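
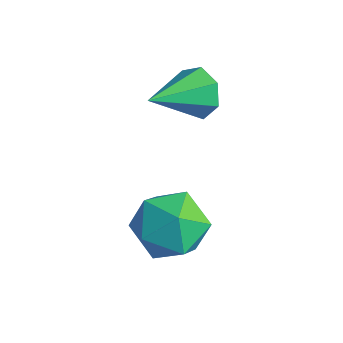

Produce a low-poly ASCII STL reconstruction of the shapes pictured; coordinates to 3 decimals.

solid 
facet normal -0.018 0.917 -0.398
outer loop
vertex -2.156 2.06 -0.535
vertex -2.666 1.771 -1.178
vertex -2.899 2.101 -0.407
endloop
endfacet
facet normal 0.171 0.015 0.985
outer loop
vertex -2.156 2.06 -0.535
vertex -2.899 2.101 -0.407
vertex -2.634 0.029 -0.422
endloop
endfacet
facet normal -0.016 0.917 -0.397
outer loop
vertex -2.899 2.101 -0.407
vertex -2.666 1.771 -1.178
vertex -3.466 1.895 -0.86
endloop
endfacet
facet normal -0.603 -0.083 0.793
outer loop
vertex -2.899 2.101 -0.407
vertex -3.466 1.895 -0.86
vertex -2.634 0.029 -0.422
endloop
endfacet
facet normal -0.016 0.917 -0.398
outer loop
vertex -3.466 1.895 -0.86
vertex -2.666 1.771 -1.178
vertex -3.431 1.595 -1.552
endloop
endfacet
facet normal -0.917 -0.381 0.119
outer loop
vertex -3.466 1.895 -0.86
vertex -3.431 1.595 -1.552
vertex -2.634 0.029 -0.422
endloop
endfacet
facet normal -0.017 0.918 -0.397
outer loop
vertex -3.431 1.595 -1.552
vertex -2.666 1.771 -1.178
vertex -2.82 1.429 -1.962
endloop
endfacet
facet normal -0.535 -0.656 -0.532
outer loop
vertex -3.431 1.595 -1.552
vertex -2.82 1.429 -1.962
vertex -2.634 0.029 -0.422
endloop
endfacet
facet normal -0.017 0.918 -0.397
outer loop
vertex -2.82 1.429 -1.962
vertex -2.666 1.771 -1.178
vertex -2.092 1.52 -1.782
endloop
endfacet
facet normal 0.253 -0.701 -0.667
outer loop
vertex -2.82 1.429 -1.962
vertex -2.092 1.52 -1.782
vertex -2.634 0.029 -0.422
endloop
endfacet
facet normal -0.017 0.917 -0.397
outer loop
vertex -2.092 1.52 -1.782
vertex -2.666 1.771 -1.178
vertex -1.797 1.801 -1.146
endloop
endfacet
facet normal 0.857 -0.481 -0.185
outer loop
vertex -2.092 1.52 -1.782
vertex -1.797 1.801 -1.146
vertex -2.634 0.029 -0.422
endloop
endfacet
facet normal -0.017 0.917 -0.399
outer loop
vertex -1.797 1.801 -1.146
vertex -2.666 1.771 -1.178
vertex -2.156 2.06 -0.535
endloop
endfacet
facet normal 0.819 -0.162 0.550
outer loop
vertex -1.797 1.801 -1.146
vertex -2.156 2.06 -0.535
vertex -2.634 0.029 -0.422
endloop
endfacet
facet normal -0.077 0.060 0.995
outer loop
vertex -0.248 -0.568 -2.154
vertex -0.648 -1.675 -2.118
vertex 0.508 -1.464 -2.041
endloop
endfacet
facet normal 0.451 0.476 0.755
outer loop
vertex -0.248 -0.568 -2.154
vertex 0.508 -1.464 -2.041
vertex 0.763 -0.566 -2.759
endloop
endfacet
facet normal 0.172 0.941 0.291
outer loop
vertex -0.248 -0.568 -2.154
vertex 0.763 -0.566 -2.759
vertex -0.235 -0.222 -3.28
endloop
endfacet
facet normal -0.529 0.813 0.244
outer loop
vertex -0.248 -0.568 -2.154
vertex -0.235 -0.222 -3.28
vertex -1.107 -0.908 -2.884
endloop
endfacet
facet normal -0.683 0.269 0.679
outer loop
vertex -0.248 -0.568 -2.154
vertex -1.107 -0.908 -2.884
vertex -0.648 -1.675 -2.118
endloop
endfacet
facet normal 0.913 0.062 0.402
outer loop
vertex 0.763 -0.566 -2.759
vertex 0.508 -1.464 -2.041
vertex 0.987 -1.672 -3.096
endloop
endfacet
facet normal 0.058 -0.609 0.791
outer loop
vertex 0.508 -1.464 -2.041
vertex -0.648 -1.675 -2.118
vertex 0.115 -2.358 -2.7
endloop
endfacet
facet normal -0.921 -0.272 0.280
outer loop
vertex -0.648 -1.675 -2.118
vertex -1.107 -0.908 -2.884
vertex -0.883 -2.014 -3.221
endloop
endfacet
facet normal -0.671 0.608 -0.425
outer loop
vertex -1.107 -0.908 -2.884
vertex -0.235 -0.222 -3.28
vertex -0.628 -1.116 -3.939
endloop
endfacet
facet normal 0.463 0.815 -0.349
outer loop
vertex -0.235 -0.222 -3.28
vertex 0.763 -0.566 -2.759
vertex 0.528 -0.905 -3.862
endloop
endfacet
facet normal 0.529 -0.813 -0.244
outer loop
vertex 0.128 -2.012 -3.826
vertex 0.987 -1.672 -3.096
vertex 0.115 -2.358 -2.7
endloop
endfacet
facet normal -0.172 -0.941 -0.291
outer loop
vertex 0.128 -2.012 -3.826
vertex 0.115 -2.358 -2.7
vertex -0.883 -2.014 -3.221
endloop
endfacet
facet normal -0.451 -0.476 -0.755
outer loop
vertex 0.128 -2.012 -3.826
vertex -0.883 -2.014 -3.221
vertex -0.628 -1.116 -3.939
endloop
endfacet
facet normal 0.077 -0.060 -0.995
outer loop
vertex 0.128 -2.012 -3.826
vertex -0.628 -1.116 -3.939
vertex 0.528 -0.905 -3.862
endloop
endfacet
facet normal 0.683 -0.269 -0.679
outer loop
vertex 0.128 -2.012 -3.826
vertex 0.528 -0.905 -3.862
vertex 0.987 -1.672 -3.096
endloop
endfacet
facet normal 0.671 -0.608 0.425
outer loop
vertex 0.115 -2.358 -2.7
vertex 0.987 -1.672 -3.096
vertex 0.508 -1.464 -2.041
endloop
endfacet
facet normal -0.463 -0.815 0.349
outer loop
vertex -0.883 -2.014 -3.221
vertex 0.115 -2.358 -2.7
vertex -0.648 -1.675 -2.118
endloop
endfacet
facet normal -0.913 -0.062 -0.402
outer loop
vertex -0.628 -1.116 -3.939
vertex -0.883 -2.014 -3.221
vertex -1.107 -0.908 -2.884
endloop
endfacet
facet normal -0.058 0.609 -0.791
outer loop
vertex 0.528 -0.905 -3.862
vertex -0.628 -1.116 -3.939
vertex -0.235 -0.222 -3.28
endloop
endfacet
facet normal 0.921 0.272 -0.280
outer loop
vertex 0.987 -1.672 -3.096
vertex 0.528 -0.905 -3.862
vertex 0.763 -0.566 -2.759
endloop
endfacet

endsolid


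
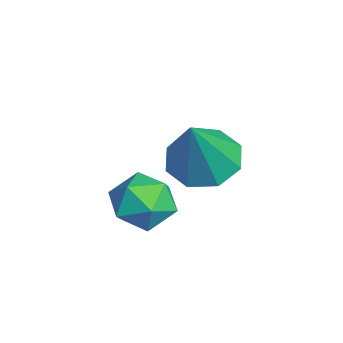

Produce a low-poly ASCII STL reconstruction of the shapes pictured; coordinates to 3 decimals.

solid 
facet normal -0.473 0.216 -0.854
outer loop
vertex 1.843 0.359 -0.593
vertex 1.092 0.15 -0.23
vertex 1.552 0.873 -0.302
endloop
endfacet
facet normal 0.887 0.454 0.085
outer loop
vertex 1.843 0.359 -0.593
vertex 1.552 0.873 -0.302
vertex 1.968 -0.25 1.35
endloop
endfacet
facet normal -0.474 0.217 -0.853
outer loop
vertex 1.552 0.873 -0.302
vertex 1.092 0.15 -0.23
vertex 0.992 0.963 0.032
endloop
endfacet
facet normal 0.395 0.803 0.446
outer loop
vertex 1.552 0.873 -0.302
vertex 0.992 0.963 0.032
vertex 1.968 -0.25 1.35
endloop
endfacet
facet normal -0.473 0.217 -0.854
outer loop
vertex 0.992 0.963 0.032
vertex 1.092 0.15 -0.23
vertex 0.49 0.577 0.212
endloop
endfacet
facet normal -0.219 0.632 0.744
outer loop
vertex 0.992 0.963 0.032
vertex 0.49 0.577 0.212
vertex 1.968 -0.25 1.35
endloop
endfacet
facet normal -0.473 0.217 -0.854
outer loop
vertex 0.49 0.577 0.212
vertex 1.092 0.15 -0.23
vertex 0.341 -0.059 0.133
endloop
endfacet
facet normal -0.595 0.040 0.802
outer loop
vertex 0.49 0.577 0.212
vertex 0.341 -0.059 0.133
vertex 1.968 -0.25 1.35
endloop
endfacet
facet normal -0.473 0.216 -0.854
outer loop
vertex 0.341 -0.059 0.133
vertex 1.092 0.15 -0.23
vertex 0.632 -0.573 -0.158
endloop
endfacet
facet normal -0.514 -0.624 0.589
outer loop
vertex 0.341 -0.059 0.133
vertex 0.632 -0.573 -0.158
vertex 1.968 -0.25 1.35
endloop
endfacet
facet normal -0.473 0.216 -0.854
outer loop
vertex 0.632 -0.573 -0.158
vertex 1.092 0.15 -0.23
vertex 1.193 -0.663 -0.491
endloop
endfacet
facet normal -0.021 -0.974 0.227
outer loop
vertex 0.632 -0.573 -0.158
vertex 1.193 -0.663 -0.491
vertex 1.968 -0.25 1.35
endloop
endfacet
facet normal -0.474 0.215 -0.854
outer loop
vertex 1.193 -0.663 -0.491
vertex 1.092 0.15 -0.23
vertex 1.694 -0.277 -0.672
endloop
endfacet
facet normal 0.593 -0.802 -0.070
outer loop
vertex 1.193 -0.663 -0.491
vertex 1.694 -0.277 -0.672
vertex 1.968 -0.25 1.35
endloop
endfacet
facet normal -0.473 0.217 -0.854
outer loop
vertex 1.694 -0.277 -0.672
vertex 1.092 0.15 -0.23
vertex 1.843 0.359 -0.593
endloop
endfacet
facet normal 0.969 -0.211 -0.128
outer loop
vertex 1.694 -0.277 -0.672
vertex 1.843 0.359 -0.593
vertex 1.968 -0.25 1.35
endloop
endfacet
facet normal -0.484 0.552 0.679
outer loop
vertex 0.6 -0.53 -1.436
vertex 0.547 -1.183 -0.943
vertex 1.193 -0.681 -0.89
endloop
endfacet
facet normal -0.033 0.953 0.300
outer loop
vertex 0.6 -0.53 -1.436
vertex 1.193 -0.681 -0.89
vertex 1.387 -0.436 -1.648
endloop
endfacet
facet normal -0.212 0.897 -0.389
outer loop
vertex 0.6 -0.53 -1.436
vertex 1.387 -0.436 -1.648
vertex 0.86 -0.787 -2.17
endloop
endfacet
facet normal -0.774 0.460 -0.435
outer loop
vertex 0.6 -0.53 -1.436
vertex 0.86 -0.787 -2.17
vertex 0.341 -1.248 -1.734
endloop
endfacet
facet normal -0.943 0.247 0.225
outer loop
vertex 0.6 -0.53 -1.436
vertex 0.341 -1.248 -1.734
vertex 0.547 -1.183 -0.943
endloop
endfacet
facet normal 0.624 0.683 0.380
outer loop
vertex 1.387 -0.436 -1.648
vertex 1.193 -0.681 -0.89
vertex 1.819 -1.032 -1.286
endloop
endfacet
facet normal -0.108 0.035 0.993
outer loop
vertex 1.193 -0.681 -0.89
vertex 0.547 -1.183 -0.943
vertex 1.3 -1.493 -0.85
endloop
endfacet
facet normal -0.850 -0.459 0.259
outer loop
vertex 0.547 -1.183 -0.943
vertex 0.341 -1.248 -1.734
vertex 0.773 -1.844 -1.372
endloop
endfacet
facet normal -0.577 -0.116 -0.809
outer loop
vertex 0.341 -1.248 -1.734
vertex 0.86 -0.787 -2.17
vertex 0.967 -1.599 -2.13
endloop
endfacet
facet normal 0.334 0.591 -0.734
outer loop
vertex 0.86 -0.787 -2.17
vertex 1.387 -0.436 -1.648
vertex 1.613 -1.097 -2.077
endloop
endfacet
facet normal 0.774 -0.460 0.435
outer loop
vertex 1.56 -1.75 -1.584
vertex 1.819 -1.032 -1.286
vertex 1.3 -1.493 -0.85
endloop
endfacet
facet normal 0.212 -0.897 0.389
outer loop
vertex 1.56 -1.75 -1.584
vertex 1.3 -1.493 -0.85
vertex 0.773 -1.844 -1.372
endloop
endfacet
facet normal 0.033 -0.953 -0.300
outer loop
vertex 1.56 -1.75 -1.584
vertex 0.773 -1.844 -1.372
vertex 0.967 -1.599 -2.13
endloop
endfacet
facet normal 0.484 -0.552 -0.679
outer loop
vertex 1.56 -1.75 -1.584
vertex 0.967 -1.599 -2.13
vertex 1.613 -1.097 -2.077
endloop
endfacet
facet normal 0.943 -0.247 -0.225
outer loop
vertex 1.56 -1.75 -1.584
vertex 1.613 -1.097 -2.077
vertex 1.819 -1.032 -1.286
endloop
endfacet
facet normal 0.577 0.116 0.809
outer loop
vertex 1.3 -1.493 -0.85
vertex 1.819 -1.032 -1.286
vertex 1.193 -0.681 -0.89
endloop
endfacet
facet normal -0.334 -0.591 0.734
outer loop
vertex 0.773 -1.844 -1.372
vertex 1.3 -1.493 -0.85
vertex 0.547 -1.183 -0.943
endloop
endfacet
facet normal -0.624 -0.683 -0.380
outer loop
vertex 0.967 -1.599 -2.13
vertex 0.773 -1.844 -1.372
vertex 0.341 -1.248 -1.734
endloop
endfacet
facet normal 0.108 -0.035 -0.993
outer loop
vertex 1.613 -1.097 -2.077
vertex 0.967 -1.599 -2.13
vertex 0.86 -0.787 -2.17
endloop
endfacet
facet normal 0.850 0.459 -0.259
outer loop
vertex 1.819 -1.032 -1.286
vertex 1.613 -1.097 -2.077
vertex 1.387 -0.436 -1.648
endloop
endfacet

endsolid


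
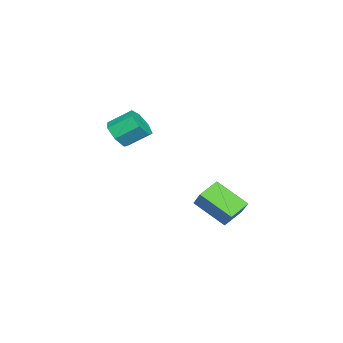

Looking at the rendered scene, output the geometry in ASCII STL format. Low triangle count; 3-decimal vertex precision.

solid 
facet normal -0.804 0.422 0.420
outer loop
vertex 1.784 2.388 0.524
vertex 2.041 4.048 -0.652
vertex 0.958 1.808 -0.475
endloop
endfacet
facet normal -0.125 -0.809 0.574
outer loop
vertex 1.979 1.272 -1.008
vertex 1.784 2.388 0.524
vertex 0.958 1.808 -0.475
endloop
endfacet
facet normal -0.804 0.422 0.419
outer loop
vertex 0.958 1.808 -0.475
vertex 2.041 4.048 -0.652
vertex 1.215 3.467 -1.651
endloop
endfacet
facet normal -0.582 -0.409 -0.703
outer loop
vertex 1.215 3.467 -1.651
vertex 1.979 1.272 -1.008
vertex 0.958 1.808 -0.475
endloop
endfacet
facet normal 0.582 0.408 0.704
outer loop
vertex 1.784 2.388 0.524
vertex 3.062 3.512 -1.185
vertex 2.041 4.048 -0.652
endloop
endfacet
facet normal -0.125 -0.809 0.574
outer loop
vertex 2.805 1.853 -0.009
vertex 1.784 2.388 0.524
vertex 1.979 1.272 -1.008
endloop
endfacet
facet normal 0.581 0.409 0.704
outer loop
vertex 2.805 1.853 -0.009
vertex 3.062 3.512 -1.185
vertex 1.784 2.388 0.524
endloop
endfacet
facet normal 0.125 0.809 -0.574
outer loop
vertex 2.041 4.048 -0.652
vertex 3.062 3.512 -1.185
vertex 1.215 3.467 -1.651
endloop
endfacet
facet normal -0.581 -0.408 -0.704
outer loop
vertex 2.236 2.932 -2.184
vertex 1.979 1.272 -1.008
vertex 1.215 3.467 -1.651
endloop
endfacet
facet normal 0.125 0.810 -0.573
outer loop
vertex 1.215 3.467 -1.651
vertex 3.062 3.512 -1.185
vertex 2.236 2.932 -2.184
endloop
endfacet
facet normal 0.804 -0.422 -0.419
outer loop
vertex 2.236 2.932 -2.184
vertex 2.805 1.853 -0.009
vertex 1.979 1.272 -1.008
endloop
endfacet
facet normal 0.804 -0.422 -0.420
outer loop
vertex 3.062 3.512 -1.185
vertex 2.805 1.853 -0.009
vertex 2.236 2.932 -2.184
endloop
endfacet
facet normal 0.225 -0.788 -0.573
outer loop
vertex -0.22 -3.961 2.648
vertex -0.83 -3.655 1.988
vertex 0.094 -3.456 2.077
endloop
endfacet
facet normal 0.897 -0.063 0.438
outer loop
vertex -0.22 -3.961 2.648
vertex 0.094 -3.456 2.077
vertex -0.559 -2.77 3.513
endloop
endfacet
facet normal 0.897 -0.063 0.438
outer loop
vertex -0.559 -2.77 3.513
vertex 0.094 -3.456 2.077
vertex -0.245 -2.266 2.942
endloop
endfacet
facet normal -0.225 0.789 0.572
outer loop
vertex -0.559 -2.77 3.513
vertex -0.245 -2.266 2.942
vertex -1.17 -2.465 2.852
endloop
endfacet
facet normal 0.225 -0.789 -0.572
outer loop
vertex 0.094 -3.456 2.077
vertex -0.83 -3.655 1.988
vertex -0.288 -3.102 1.438
endloop
endfacet
facet normal 0.857 0.440 -0.269
outer loop
vertex 0.094 -3.456 2.077
vertex -0.288 -3.102 1.438
vertex -0.245 -2.266 2.942
endloop
endfacet
facet normal 0.857 0.439 -0.269
outer loop
vertex -0.245 -2.266 2.942
vertex -0.288 -3.102 1.438
vertex -0.627 -1.911 2.303
endloop
endfacet
facet normal -0.225 0.788 0.573
outer loop
vertex -0.245 -2.266 2.942
vertex -0.627 -1.911 2.303
vertex -1.17 -2.465 2.852
endloop
endfacet
facet normal 0.224 -0.789 -0.572
outer loop
vertex -0.288 -3.102 1.438
vertex -0.83 -3.655 1.988
vertex -1.078 -3.164 1.214
endloop
endfacet
facet normal 0.171 0.610 -0.773
outer loop
vertex -0.288 -3.102 1.438
vertex -1.078 -3.164 1.214
vertex -0.627 -1.911 2.303
endloop
endfacet
facet normal 0.172 0.610 -0.773
outer loop
vertex -0.627 -1.911 2.303
vertex -1.078 -3.164 1.214
vertex -1.418 -1.973 2.078
endloop
endfacet
facet normal -0.225 0.788 0.573
outer loop
vertex -0.627 -1.911 2.303
vertex -1.418 -1.973 2.078
vertex -1.17 -2.465 2.852
endloop
endfacet
facet normal 0.225 -0.789 -0.572
outer loop
vertex -1.078 -3.164 1.214
vertex -0.83 -3.655 1.988
vertex -1.682 -3.596 1.572
endloop
endfacet
facet normal -0.642 0.321 -0.696
outer loop
vertex -1.078 -3.164 1.214
vertex -1.682 -3.596 1.572
vertex -1.418 -1.973 2.078
endloop
endfacet
facet normal -0.643 0.321 -0.696
outer loop
vertex -1.418 -1.973 2.078
vertex -1.682 -3.596 1.572
vertex -2.022 -2.406 2.436
endloop
endfacet
facet normal -0.225 0.788 0.573
outer loop
vertex -1.418 -1.973 2.078
vertex -2.022 -2.406 2.436
vertex -1.17 -2.465 2.852
endloop
endfacet
facet normal 0.225 -0.788 -0.573
outer loop
vertex -1.682 -3.596 1.572
vertex -0.83 -3.655 1.988
vertex -1.644 -4.073 2.243
endloop
endfacet
facet normal -0.973 -0.210 -0.094
outer loop
vertex -1.682 -3.596 1.572
vertex -1.644 -4.073 2.243
vertex -2.022 -2.406 2.436
endloop
endfacet
facet normal -0.973 -0.210 -0.094
outer loop
vertex -2.022 -2.406 2.436
vertex -1.644 -4.073 2.243
vertex -1.984 -2.882 3.107
endloop
endfacet
facet normal -0.225 0.789 0.572
outer loop
vertex -2.022 -2.406 2.436
vertex -1.984 -2.882 3.107
vertex -1.17 -2.465 2.852
endloop
endfacet
facet normal 0.225 -0.788 -0.573
outer loop
vertex -1.644 -4.073 2.243
vertex -0.83 -3.655 1.988
vertex -0.993 -4.235 2.722
endloop
endfacet
facet normal -0.571 -0.583 0.579
outer loop
vertex -1.644 -4.073 2.243
vertex -0.993 -4.235 2.722
vertex -1.984 -2.882 3.107
endloop
endfacet
facet normal -0.572 -0.583 0.577
outer loop
vertex -1.984 -2.882 3.107
vertex -0.993 -4.235 2.722
vertex -1.333 -3.045 3.587
endloop
endfacet
facet normal -0.225 0.789 0.572
outer loop
vertex -1.984 -2.882 3.107
vertex -1.333 -3.045 3.587
vertex -1.17 -2.465 2.852
endloop
endfacet
facet normal 0.225 -0.788 -0.573
outer loop
vertex -0.993 -4.235 2.722
vertex -0.83 -3.655 1.988
vertex -0.22 -3.961 2.648
endloop
endfacet
facet normal 0.261 -0.518 0.815
outer loop
vertex -0.993 -4.235 2.722
vertex -0.22 -3.961 2.648
vertex -1.333 -3.045 3.587
endloop
endfacet
facet normal 0.262 -0.517 0.815
outer loop
vertex -1.333 -3.045 3.587
vertex -0.22 -3.961 2.648
vertex -0.559 -2.77 3.513
endloop
endfacet
facet normal -0.225 0.789 0.572
outer loop
vertex -1.333 -3.045 3.587
vertex -0.559 -2.77 3.513
vertex -1.17 -2.465 2.852
endloop
endfacet

endsolid


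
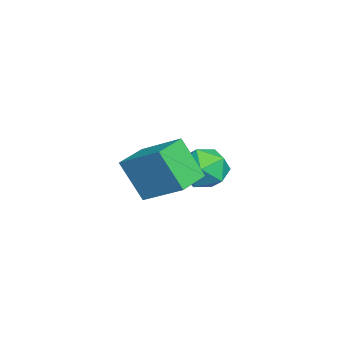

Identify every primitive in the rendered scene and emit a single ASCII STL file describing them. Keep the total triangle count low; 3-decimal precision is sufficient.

solid 
facet normal -0.572 -0.254 0.780
outer loop
vertex -2.324 3.994 -0.797
vertex -2.276 2.975 -1.094
vertex -1.547 3.37 -0.431
endloop
endfacet
facet normal -0.178 0.323 0.929
outer loop
vertex -2.324 3.994 -0.797
vertex -1.547 3.37 -0.431
vertex -1.331 4.364 -0.735
endloop
endfacet
facet normal -0.336 0.828 0.450
outer loop
vertex -2.324 3.994 -0.797
vertex -1.331 4.364 -0.735
vertex -1.927 4.584 -1.586
endloop
endfacet
facet normal -0.827 0.562 0.004
outer loop
vertex -2.324 3.994 -0.797
vertex -1.927 4.584 -1.586
vertex -2.511 3.725 -1.808
endloop
endfacet
facet normal -0.972 -0.106 0.208
outer loop
vertex -2.324 3.994 -0.797
vertex -2.511 3.725 -1.808
vertex -2.276 2.975 -1.094
endloop
endfacet
facet normal 0.507 0.149 0.849
outer loop
vertex -1.331 4.364 -0.735
vertex -1.547 3.37 -0.431
vertex -0.669 3.575 -0.992
endloop
endfacet
facet normal -0.127 -0.784 0.607
outer loop
vertex -1.547 3.37 -0.431
vertex -2.276 2.975 -1.094
vertex -1.253 2.716 -1.214
endloop
endfacet
facet normal -0.775 -0.546 -0.319
outer loop
vertex -2.276 2.975 -1.094
vertex -2.511 3.725 -1.808
vertex -1.849 2.936 -2.065
endloop
endfacet
facet normal -0.540 0.535 -0.650
outer loop
vertex -2.511 3.725 -1.808
vertex -1.927 4.584 -1.586
vertex -1.633 3.93 -2.369
endloop
endfacet
facet normal 0.253 0.965 0.072
outer loop
vertex -1.927 4.584 -1.586
vertex -1.331 4.364 -0.735
vertex -0.904 4.325 -1.706
endloop
endfacet
facet normal 0.827 -0.562 -0.004
outer loop
vertex -0.856 3.306 -2.003
vertex -0.669 3.575 -0.992
vertex -1.253 2.716 -1.214
endloop
endfacet
facet normal 0.336 -0.828 -0.450
outer loop
vertex -0.856 3.306 -2.003
vertex -1.253 2.716 -1.214
vertex -1.849 2.936 -2.065
endloop
endfacet
facet normal 0.178 -0.323 -0.929
outer loop
vertex -0.856 3.306 -2.003
vertex -1.849 2.936 -2.065
vertex -1.633 3.93 -2.369
endloop
endfacet
facet normal 0.572 0.254 -0.780
outer loop
vertex -0.856 3.306 -2.003
vertex -1.633 3.93 -2.369
vertex -0.904 4.325 -1.706
endloop
endfacet
facet normal 0.972 0.106 -0.208
outer loop
vertex -0.856 3.306 -2.003
vertex -0.904 4.325 -1.706
vertex -0.669 3.575 -0.992
endloop
endfacet
facet normal 0.540 -0.535 0.650
outer loop
vertex -1.253 2.716 -1.214
vertex -0.669 3.575 -0.992
vertex -1.547 3.37 -0.431
endloop
endfacet
facet normal -0.253 -0.965 -0.072
outer loop
vertex -1.849 2.936 -2.065
vertex -1.253 2.716 -1.214
vertex -2.276 2.975 -1.094
endloop
endfacet
facet normal -0.507 -0.149 -0.849
outer loop
vertex -1.633 3.93 -2.369
vertex -1.849 2.936 -2.065
vertex -2.511 3.725 -1.808
endloop
endfacet
facet normal 0.127 0.784 -0.607
outer loop
vertex -0.904 4.325 -1.706
vertex -1.633 3.93 -2.369
vertex -1.927 4.584 -1.586
endloop
endfacet
facet normal 0.775 0.546 0.319
outer loop
vertex -0.669 3.575 -0.992
vertex -0.904 4.325 -1.706
vertex -1.331 4.364 -0.735
endloop
endfacet
facet normal -0.889 0.458 0.026
outer loop
vertex 0.909 1.623 0.731
vertex 1.665 3.037 1.674
vertex 1.295 2.463 -0.837
endloop
endfacet
facet normal -0.407 -0.760 -0.507
outer loop
vertex 2.575 1.803 -0.874
vertex 0.909 1.623 0.731
vertex 1.295 2.463 -0.837
endloop
endfacet
facet normal -0.888 0.458 0.026
outer loop
vertex 1.295 2.463 -0.837
vertex 1.665 3.037 1.674
vertex 2.052 3.876 0.106
endloop
endfacet
facet normal 0.213 0.461 -0.862
outer loop
vertex 2.052 3.876 0.106
vertex 2.575 1.803 -0.874
vertex 1.295 2.463 -0.837
endloop
endfacet
facet normal -0.213 -0.461 0.862
outer loop
vertex 0.909 1.623 0.731
vertex 2.945 2.377 1.637
vertex 1.665 3.037 1.674
endloop
endfacet
facet normal -0.406 -0.760 -0.507
outer loop
vertex 2.188 0.964 0.694
vertex 0.909 1.623 0.731
vertex 2.575 1.803 -0.874
endloop
endfacet
facet normal -0.213 -0.461 0.862
outer loop
vertex 2.188 0.964 0.694
vertex 2.945 2.377 1.637
vertex 0.909 1.623 0.731
endloop
endfacet
facet normal 0.407 0.760 0.507
outer loop
vertex 1.665 3.037 1.674
vertex 2.945 2.377 1.637
vertex 2.052 3.876 0.106
endloop
endfacet
facet normal 0.213 0.461 -0.862
outer loop
vertex 3.331 3.217 0.069
vertex 2.575 1.803 -0.874
vertex 2.052 3.876 0.106
endloop
endfacet
facet normal 0.406 0.760 0.507
outer loop
vertex 2.052 3.876 0.106
vertex 2.945 2.377 1.637
vertex 3.331 3.217 0.069
endloop
endfacet
facet normal 0.889 -0.458 -0.026
outer loop
vertex 3.331 3.217 0.069
vertex 2.188 0.964 0.694
vertex 2.575 1.803 -0.874
endloop
endfacet
facet normal 0.888 -0.458 -0.027
outer loop
vertex 2.945 2.377 1.637
vertex 2.188 0.964 0.694
vertex 3.331 3.217 0.069
endloop
endfacet

endsolid


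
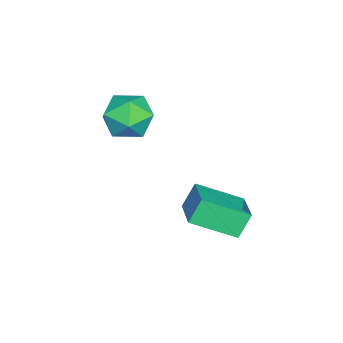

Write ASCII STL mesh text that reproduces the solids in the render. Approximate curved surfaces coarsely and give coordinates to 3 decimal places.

solid 
facet normal -0.549 0.811 0.203
outer loop
vertex 0.491 -2.434 -0.286
vertex 0.357 -2.798 0.803
vertex 1.253 -2.122 0.526
endloop
endfacet
facet normal -0.066 0.951 -0.304
outer loop
vertex 0.491 -2.434 -0.286
vertex 1.253 -2.122 0.526
vertex 1.623 -2.432 -0.525
endloop
endfacet
facet normal -0.179 0.502 -0.846
outer loop
vertex 0.491 -2.434 -0.286
vertex 1.623 -2.432 -0.525
vertex 0.955 -3.299 -0.898
endloop
endfacet
facet normal -0.733 0.085 -0.675
outer loop
vertex 0.491 -2.434 -0.286
vertex 0.955 -3.299 -0.898
vertex 0.172 -3.526 -0.077
endloop
endfacet
facet normal -0.961 0.276 -0.026
outer loop
vertex 0.491 -2.434 -0.286
vertex 0.172 -3.526 -0.077
vertex 0.357 -2.798 0.803
endloop
endfacet
facet normal 0.581 0.813 -0.036
outer loop
vertex 1.623 -2.432 -0.525
vertex 1.253 -2.122 0.526
vertex 2.188 -2.794 0.417
endloop
endfacet
facet normal -0.201 0.587 0.784
outer loop
vertex 1.253 -2.122 0.526
vertex 0.357 -2.798 0.803
vertex 1.405 -3.021 1.238
endloop
endfacet
facet normal -0.867 -0.279 0.413
outer loop
vertex 0.357 -2.798 0.803
vertex 0.172 -3.526 -0.077
vertex 0.737 -3.888 0.865
endloop
endfacet
facet normal -0.497 -0.589 -0.637
outer loop
vertex 0.172 -3.526 -0.077
vertex 0.955 -3.299 -0.898
vertex 1.107 -4.198 -0.186
endloop
endfacet
facet normal 0.398 0.087 -0.913
outer loop
vertex 0.955 -3.299 -0.898
vertex 1.623 -2.432 -0.525
vertex 2.003 -3.522 -0.463
endloop
endfacet
facet normal 0.733 -0.085 0.675
outer loop
vertex 1.869 -3.886 0.626
vertex 2.188 -2.794 0.417
vertex 1.405 -3.021 1.238
endloop
endfacet
facet normal 0.179 -0.502 0.846
outer loop
vertex 1.869 -3.886 0.626
vertex 1.405 -3.021 1.238
vertex 0.737 -3.888 0.865
endloop
endfacet
facet normal 0.066 -0.951 0.304
outer loop
vertex 1.869 -3.886 0.626
vertex 0.737 -3.888 0.865
vertex 1.107 -4.198 -0.186
endloop
endfacet
facet normal 0.549 -0.811 -0.203
outer loop
vertex 1.869 -3.886 0.626
vertex 1.107 -4.198 -0.186
vertex 2.003 -3.522 -0.463
endloop
endfacet
facet normal 0.961 -0.276 0.026
outer loop
vertex 1.869 -3.886 0.626
vertex 2.003 -3.522 -0.463
vertex 2.188 -2.794 0.417
endloop
endfacet
facet normal 0.497 0.589 0.637
outer loop
vertex 1.405 -3.021 1.238
vertex 2.188 -2.794 0.417
vertex 1.253 -2.122 0.526
endloop
endfacet
facet normal -0.398 -0.087 0.913
outer loop
vertex 0.737 -3.888 0.865
vertex 1.405 -3.021 1.238
vertex 0.357 -2.798 0.803
endloop
endfacet
facet normal -0.581 -0.813 0.036
outer loop
vertex 1.107 -4.198 -0.186
vertex 0.737 -3.888 0.865
vertex 0.172 -3.526 -0.077
endloop
endfacet
facet normal 0.201 -0.587 -0.784
outer loop
vertex 2.003 -3.522 -0.463
vertex 1.107 -4.198 -0.186
vertex 0.955 -3.299 -0.898
endloop
endfacet
facet normal 0.867 0.279 -0.413
outer loop
vertex 2.188 -2.794 0.417
vertex 2.003 -3.522 -0.463
vertex 1.623 -2.432 -0.525
endloop
endfacet
facet normal -0.427 0.304 0.852
outer loop
vertex 3.109 0.304 -2.32
vertex 2.585 2.092 -3.221
vertex 1.607 -0.39 -2.825
endloop
endfacet
facet normal 0.253 -0.864 0.435
outer loop
vertex 2.115 -0.752 -3.839
vertex 3.109 0.304 -2.32
vertex 1.607 -0.39 -2.825
endloop
endfacet
facet normal -0.427 0.304 0.852
outer loop
vertex 1.607 -0.39 -2.825
vertex 2.585 2.092 -3.221
vertex 1.083 1.398 -3.726
endloop
endfacet
facet normal -0.868 -0.401 -0.292
outer loop
vertex 1.083 1.398 -3.726
vertex 2.115 -0.752 -3.839
vertex 1.607 -0.39 -2.825
endloop
endfacet
facet normal 0.868 0.401 0.292
outer loop
vertex 3.109 0.304 -2.32
vertex 3.093 1.73 -4.235
vertex 2.585 2.092 -3.221
endloop
endfacet
facet normal 0.253 -0.864 0.435
outer loop
vertex 3.617 -0.058 -3.334
vertex 3.109 0.304 -2.32
vertex 2.115 -0.752 -3.839
endloop
endfacet
facet normal 0.868 0.401 0.292
outer loop
vertex 3.617 -0.058 -3.334
vertex 3.093 1.73 -4.235
vertex 3.109 0.304 -2.32
endloop
endfacet
facet normal -0.253 0.864 -0.435
outer loop
vertex 2.585 2.092 -3.221
vertex 3.093 1.73 -4.235
vertex 1.083 1.398 -3.726
endloop
endfacet
facet normal -0.868 -0.401 -0.292
outer loop
vertex 1.591 1.036 -4.74
vertex 2.115 -0.752 -3.839
vertex 1.083 1.398 -3.726
endloop
endfacet
facet normal -0.253 0.864 -0.435
outer loop
vertex 1.083 1.398 -3.726
vertex 3.093 1.73 -4.235
vertex 1.591 1.036 -4.74
endloop
endfacet
facet normal 0.427 -0.304 -0.852
outer loop
vertex 1.591 1.036 -4.74
vertex 3.617 -0.058 -3.334
vertex 2.115 -0.752 -3.839
endloop
endfacet
facet normal 0.427 -0.304 -0.852
outer loop
vertex 3.093 1.73 -4.235
vertex 3.617 -0.058 -3.334
vertex 1.591 1.036 -4.74
endloop
endfacet

endsolid


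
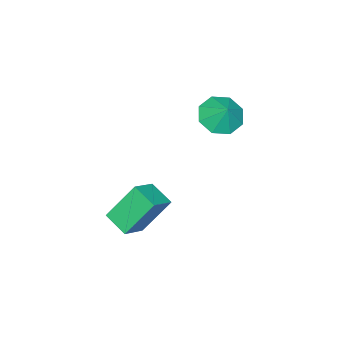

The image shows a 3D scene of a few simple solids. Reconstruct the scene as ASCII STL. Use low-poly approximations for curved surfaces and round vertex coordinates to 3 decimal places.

solid 
facet normal -0.871 0.008 -0.491
outer loop
vertex -1.677 -0.869 -1.074
vertex -1.418 0.293 -1.515
vertex -0.753 -1.703 -2.728
endloop
endfacet
facet normal -0.204 -0.915 0.348
outer loop
vertex 0.458 -1.713 -2.045
vertex -1.677 -0.869 -1.074
vertex -0.753 -1.703 -2.728
endloop
endfacet
facet normal -0.871 0.008 -0.491
outer loop
vertex -0.753 -1.703 -2.728
vertex -1.418 0.293 -1.515
vertex -0.494 -0.54 -3.169
endloop
endfacet
facet normal 0.447 -0.402 -0.799
outer loop
vertex -0.494 -0.54 -3.169
vertex 0.458 -1.713 -2.045
vertex -0.753 -1.703 -2.728
endloop
endfacet
facet normal -0.447 0.403 0.799
outer loop
vertex -1.677 -0.869 -1.074
vertex -0.207 0.283 -0.832
vertex -1.418 0.293 -1.515
endloop
endfacet
facet normal -0.204 -0.915 0.347
outer loop
vertex -0.466 -0.88 -0.391
vertex -1.677 -0.869 -1.074
vertex 0.458 -1.713 -2.045
endloop
endfacet
facet normal -0.447 0.402 0.799
outer loop
vertex -0.466 -0.88 -0.391
vertex -0.207 0.283 -0.832
vertex -1.677 -0.869 -1.074
endloop
endfacet
facet normal 0.203 0.915 -0.347
outer loop
vertex -1.418 0.293 -1.515
vertex -0.207 0.283 -0.832
vertex -0.494 -0.54 -3.169
endloop
endfacet
facet normal 0.447 -0.403 -0.799
outer loop
vertex 0.717 -0.551 -2.486
vertex 0.458 -1.713 -2.045
vertex -0.494 -0.54 -3.169
endloop
endfacet
facet normal 0.204 0.915 -0.347
outer loop
vertex -0.494 -0.54 -3.169
vertex -0.207 0.283 -0.832
vertex 0.717 -0.551 -2.486
endloop
endfacet
facet normal 0.871 -0.008 0.491
outer loop
vertex 0.717 -0.551 -2.486
vertex -0.466 -0.88 -0.391
vertex 0.458 -1.713 -2.045
endloop
endfacet
facet normal 0.871 -0.008 0.491
outer loop
vertex -0.207 0.283 -0.832
vertex -0.466 -0.88 -0.391
vertex 0.717 -0.551 -2.486
endloop
endfacet
facet normal -0.320 -0.524 -0.789
outer loop
vertex -2.95 1.25 2.413
vertex -3.843 1.092 2.88
vertex -3.473 1.808 2.255
endloop
endfacet
facet normal 0.720 0.691 0.056
outer loop
vertex -2.95 1.25 2.413
vertex -3.473 1.808 2.255
vertex -3.477 1.688 3.78
endloop
endfacet
facet normal -0.321 -0.523 -0.789
outer loop
vertex -3.473 1.808 2.255
vertex -3.843 1.092 2.88
vertex -4.213 1.946 2.464
endloop
endfacet
facet normal 0.204 0.976 0.077
outer loop
vertex -3.473 1.808 2.255
vertex -4.213 1.946 2.464
vertex -3.477 1.688 3.78
endloop
endfacet
facet normal -0.321 -0.523 -0.789
outer loop
vertex -4.213 1.946 2.464
vertex -3.843 1.092 2.88
vertex -4.735 1.584 2.916
endloop
endfacet
facet normal -0.312 0.884 0.348
outer loop
vertex -4.213 1.946 2.464
vertex -4.735 1.584 2.916
vertex -3.477 1.688 3.78
endloop
endfacet
facet normal -0.320 -0.523 -0.790
outer loop
vertex -4.735 1.584 2.916
vertex -3.843 1.092 2.88
vertex -4.735 0.933 3.347
endloop
endfacet
facet normal -0.526 0.470 0.709
outer loop
vertex -4.735 1.584 2.916
vertex -4.735 0.933 3.347
vertex -3.477 1.688 3.78
endloop
endfacet
facet normal -0.320 -0.524 -0.790
outer loop
vertex -4.735 0.933 3.347
vertex -3.843 1.092 2.88
vertex -4.212 0.375 3.505
endloop
endfacet
facet normal -0.312 -0.024 0.950
outer loop
vertex -4.735 0.933 3.347
vertex -4.212 0.375 3.505
vertex -3.477 1.688 3.78
endloop
endfacet
facet normal -0.321 -0.523 -0.790
outer loop
vertex -4.212 0.375 3.505
vertex -3.843 1.092 2.88
vertex -3.473 0.237 3.296
endloop
endfacet
facet normal 0.205 -0.309 0.929
outer loop
vertex -4.212 0.375 3.505
vertex -3.473 0.237 3.296
vertex -3.477 1.688 3.78
endloop
endfacet
facet normal -0.320 -0.523 -0.790
outer loop
vertex -3.473 0.237 3.296
vertex -3.843 1.092 2.88
vertex -2.95 0.6 2.844
endloop
endfacet
facet normal 0.720 -0.218 0.659
outer loop
vertex -3.473 0.237 3.296
vertex -2.95 0.6 2.844
vertex -3.477 1.688 3.78
endloop
endfacet
facet normal -0.320 -0.524 -0.790
outer loop
vertex -2.95 0.6 2.844
vertex -3.843 1.092 2.88
vertex -2.95 1.25 2.413
endloop
endfacet
facet normal 0.934 0.197 0.297
outer loop
vertex -2.95 0.6 2.844
vertex -2.95 1.25 2.413
vertex -3.477 1.688 3.78
endloop
endfacet

endsolid


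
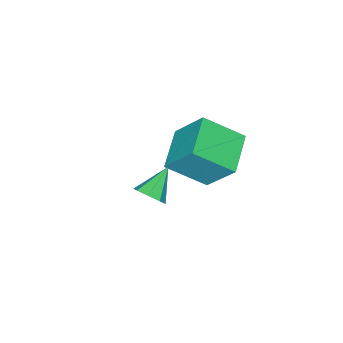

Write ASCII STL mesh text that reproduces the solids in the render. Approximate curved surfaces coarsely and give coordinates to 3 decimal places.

solid 
facet normal 0.811 0.070 -0.580
outer loop
vertex 2.734 3.463 0.5
vertex 2.468 3.278 0.106
vertex 2.561 3.744 0.292
endloop
endfacet
facet normal 0.025 0.605 0.796
outer loop
vertex 2.734 3.463 0.5
vertex 2.561 3.744 0.292
vertex 1.592 3.202 0.734
endloop
endfacet
facet normal 0.811 0.070 -0.581
outer loop
vertex 2.561 3.744 0.292
vertex 2.468 3.278 0.106
vertex 2.333 3.752 -0.025
endloop
endfacet
facet normal -0.365 0.886 0.285
outer loop
vertex 2.561 3.744 0.292
vertex 2.333 3.752 -0.025
vertex 1.592 3.202 0.734
endloop
endfacet
facet normal 0.810 0.070 -0.582
outer loop
vertex 2.333 3.752 -0.025
vertex 2.468 3.278 0.106
vertex 2.184 3.482 -0.265
endloop
endfacet
facet normal -0.732 0.632 -0.256
outer loop
vertex 2.333 3.752 -0.025
vertex 2.184 3.482 -0.265
vertex 1.592 3.202 0.734
endloop
endfacet
facet normal 0.811 0.072 -0.581
outer loop
vertex 2.184 3.482 -0.265
vertex 2.468 3.278 0.106
vertex 2.202 3.093 -0.288
endloop
endfacet
facet normal -0.859 -0.009 -0.512
outer loop
vertex 2.184 3.482 -0.265
vertex 2.202 3.093 -0.288
vertex 1.592 3.202 0.734
endloop
endfacet
facet normal 0.812 0.068 -0.580
outer loop
vertex 2.202 3.093 -0.288
vertex 2.468 3.278 0.106
vertex 2.375 2.812 -0.079
endloop
endfacet
facet normal -0.673 -0.661 -0.331
outer loop
vertex 2.202 3.093 -0.288
vertex 2.375 2.812 -0.079
vertex 1.592 3.202 0.734
endloop
endfacet
facet normal 0.810 0.070 -0.583
outer loop
vertex 2.375 2.812 -0.079
vertex 2.468 3.278 0.106
vertex 2.603 2.804 0.237
endloop
endfacet
facet normal -0.282 -0.942 0.180
outer loop
vertex 2.375 2.812 -0.079
vertex 2.603 2.804 0.237
vertex 1.592 3.202 0.734
endloop
endfacet
facet normal 0.810 0.070 -0.582
outer loop
vertex 2.603 2.804 0.237
vertex 2.468 3.278 0.106
vertex 2.752 3.073 0.477
endloop
endfacet
facet normal 0.083 -0.689 0.720
outer loop
vertex 2.603 2.804 0.237
vertex 2.752 3.073 0.477
vertex 1.592 3.202 0.734
endloop
endfacet
facet normal 0.811 0.072 -0.581
outer loop
vertex 2.752 3.073 0.477
vertex 2.468 3.278 0.106
vertex 2.734 3.463 0.5
endloop
endfacet
facet normal 0.211 -0.048 0.976
outer loop
vertex 2.752 3.073 0.477
vertex 2.734 3.463 0.5
vertex 1.592 3.202 0.734
endloop
endfacet
facet normal -0.509 0.656 -0.558
outer loop
vertex -2.114 3.002 -0.861
vertex -0.888 3.638 -1.232
vertex -1.99 2.025 -2.122
endloop
endfacet
facet normal -0.858 -0.444 0.260
outer loop
vertex -1.212 1.022 -1.268
vertex -2.114 3.002 -0.861
vertex -1.99 2.025 -2.122
endloop
endfacet
facet normal -0.509 0.656 -0.558
outer loop
vertex -1.99 2.025 -2.122
vertex -0.888 3.638 -1.232
vertex -0.764 2.661 -2.493
endloop
endfacet
facet normal 0.078 -0.610 -0.788
outer loop
vertex -0.764 2.661 -2.493
vertex -1.212 1.022 -1.268
vertex -1.99 2.025 -2.122
endloop
endfacet
facet normal -0.078 0.610 0.788
outer loop
vertex -2.114 3.002 -0.861
vertex -0.11 2.635 -0.378
vertex -0.888 3.638 -1.232
endloop
endfacet
facet normal -0.858 -0.444 0.260
outer loop
vertex -1.336 1.999 -0.007
vertex -2.114 3.002 -0.861
vertex -1.212 1.022 -1.268
endloop
endfacet
facet normal -0.078 0.610 0.788
outer loop
vertex -1.336 1.999 -0.007
vertex -0.11 2.635 -0.378
vertex -2.114 3.002 -0.861
endloop
endfacet
facet normal 0.858 0.444 -0.260
outer loop
vertex -0.888 3.638 -1.232
vertex -0.11 2.635 -0.378
vertex -0.764 2.661 -2.493
endloop
endfacet
facet normal 0.078 -0.610 -0.788
outer loop
vertex 0.014 1.658 -1.639
vertex -1.212 1.022 -1.268
vertex -0.764 2.661 -2.493
endloop
endfacet
facet normal 0.858 0.444 -0.260
outer loop
vertex -0.764 2.661 -2.493
vertex -0.11 2.635 -0.378
vertex 0.014 1.658 -1.639
endloop
endfacet
facet normal 0.509 -0.656 0.558
outer loop
vertex 0.014 1.658 -1.639
vertex -1.336 1.999 -0.007
vertex -1.212 1.022 -1.268
endloop
endfacet
facet normal 0.509 -0.656 0.558
outer loop
vertex -0.11 2.635 -0.378
vertex -1.336 1.999 -0.007
vertex 0.014 1.658 -1.639
endloop
endfacet

endsolid


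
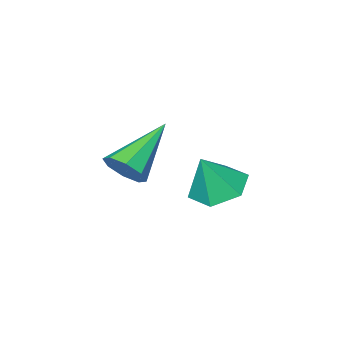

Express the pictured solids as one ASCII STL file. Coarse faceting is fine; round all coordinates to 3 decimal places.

solid 
facet normal -0.435 0.027 -0.900
outer loop
vertex 1.903 2.073 -2.87
vertex 1.099 2.552 -2.467
vertex 1.884 3.092 -2.83
endloop
endfacet
facet normal 0.998 0.016 0.063
outer loop
vertex 1.903 2.073 -2.87
vertex 1.884 3.092 -2.83
vertex 1.781 2.508 -1.053
endloop
endfacet
facet normal -0.435 0.028 -0.900
outer loop
vertex 1.884 3.092 -2.83
vertex 1.099 2.552 -2.467
vertex 1.079 3.571 -2.426
endloop
endfacet
facet normal 0.591 0.755 0.283
outer loop
vertex 1.884 3.092 -2.83
vertex 1.079 3.571 -2.426
vertex 1.781 2.508 -1.053
endloop
endfacet
facet normal -0.435 0.028 -0.900
outer loop
vertex 1.079 3.571 -2.426
vertex 1.099 2.552 -2.467
vertex 0.294 3.031 -2.063
endloop
endfacet
facet normal -0.194 0.725 0.661
outer loop
vertex 1.079 3.571 -2.426
vertex 0.294 3.031 -2.063
vertex 1.781 2.508 -1.053
endloop
endfacet
facet normal -0.435 0.027 -0.900
outer loop
vertex 0.294 3.031 -2.063
vertex 1.099 2.552 -2.467
vertex 0.313 2.012 -2.103
endloop
endfacet
facet normal -0.572 -0.043 0.819
outer loop
vertex 0.294 3.031 -2.063
vertex 0.313 2.012 -2.103
vertex 1.781 2.508 -1.053
endloop
endfacet
facet normal -0.435 0.027 -0.900
outer loop
vertex 0.313 2.012 -2.103
vertex 1.099 2.552 -2.467
vertex 1.118 1.533 -2.507
endloop
endfacet
facet normal -0.165 -0.783 0.600
outer loop
vertex 0.313 2.012 -2.103
vertex 1.118 1.533 -2.507
vertex 1.781 2.508 -1.053
endloop
endfacet
facet normal -0.435 0.027 -0.900
outer loop
vertex 1.118 1.533 -2.507
vertex 1.099 2.552 -2.467
vertex 1.903 2.073 -2.87
endloop
endfacet
facet normal 0.620 -0.752 0.222
outer loop
vertex 1.118 1.533 -2.507
vertex 1.903 2.073 -2.87
vertex 1.781 2.508 -1.053
endloop
endfacet
facet normal 0.826 0.138 -0.547
outer loop
vertex 5.25 2.572 0.277
vertex 4.822 2.69 -0.34
vertex 5.11 3.132 0.207
endloop
endfacet
facet normal 0.229 0.177 0.957
outer loop
vertex 5.25 2.572 0.277
vertex 5.11 3.132 0.207
vertex 3.038 2.39 0.84
endloop
endfacet
facet normal 0.826 0.139 -0.547
outer loop
vertex 5.11 3.132 0.207
vertex 4.822 2.69 -0.34
vertex 4.801 3.433 -0.183
endloop
endfacet
facet normal -0.075 0.760 0.646
outer loop
vertex 5.11 3.132 0.207
vertex 4.801 3.433 -0.183
vertex 3.038 2.39 0.84
endloop
endfacet
facet normal 0.826 0.139 -0.546
outer loop
vertex 4.801 3.433 -0.183
vertex 4.822 2.69 -0.34
vertex 4.505 3.299 -0.665
endloop
endfacet
facet normal -0.485 0.873 0.055
outer loop
vertex 4.801 3.433 -0.183
vertex 4.505 3.299 -0.665
vertex 3.038 2.39 0.84
endloop
endfacet
facet normal 0.826 0.138 -0.547
outer loop
vertex 4.505 3.299 -0.665
vertex 4.822 2.69 -0.34
vertex 4.394 2.808 -0.957
endloop
endfacet
facet normal -0.760 0.450 -0.469
outer loop
vertex 4.505 3.299 -0.665
vertex 4.394 2.808 -0.957
vertex 3.038 2.39 0.84
endloop
endfacet
facet normal 0.826 0.138 -0.547
outer loop
vertex 4.394 2.808 -0.957
vertex 4.822 2.69 -0.34
vertex 4.534 2.248 -0.887
endloop
endfacet
facet normal -0.740 -0.262 -0.619
outer loop
vertex 4.394 2.808 -0.957
vertex 4.534 2.248 -0.887
vertex 3.038 2.39 0.84
endloop
endfacet
facet normal 0.826 0.139 -0.547
outer loop
vertex 4.534 2.248 -0.887
vertex 4.822 2.69 -0.34
vertex 4.843 1.947 -0.497
endloop
endfacet
facet normal -0.436 -0.846 -0.308
outer loop
vertex 4.534 2.248 -0.887
vertex 4.843 1.947 -0.497
vertex 3.038 2.39 0.84
endloop
endfacet
facet normal 0.826 0.139 -0.546
outer loop
vertex 4.843 1.947 -0.497
vertex 4.822 2.69 -0.34
vertex 5.139 2.081 -0.015
endloop
endfacet
facet normal -0.026 -0.959 0.283
outer loop
vertex 4.843 1.947 -0.497
vertex 5.139 2.081 -0.015
vertex 3.038 2.39 0.84
endloop
endfacet
facet normal 0.826 0.138 -0.547
outer loop
vertex 5.139 2.081 -0.015
vertex 4.822 2.69 -0.34
vertex 5.25 2.572 0.277
endloop
endfacet
facet normal 0.249 -0.536 0.807
outer loop
vertex 5.139 2.081 -0.015
vertex 5.25 2.572 0.277
vertex 3.038 2.39 0.84
endloop
endfacet

endsolid


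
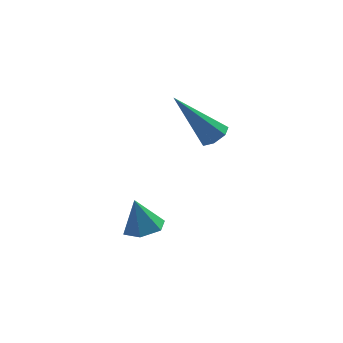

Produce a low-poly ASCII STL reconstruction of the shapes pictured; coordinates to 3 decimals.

solid 
facet normal 0.224 -0.146 -0.964
outer loop
vertex 2.926 -1.38 -1.733
vertex 2.291 -1.556 -1.854
vertex 2.477 -0.915 -1.908
endloop
endfacet
facet normal 0.535 0.696 0.479
outer loop
vertex 2.926 -1.38 -1.733
vertex 2.477 -0.915 -1.908
vertex 2.029 -1.384 -0.726
endloop
endfacet
facet normal 0.224 -0.146 -0.964
outer loop
vertex 2.477 -0.915 -1.908
vertex 2.291 -1.556 -1.854
vertex 1.842 -1.091 -2.029
endloop
endfacet
facet normal -0.303 0.920 0.250
outer loop
vertex 2.477 -0.915 -1.908
vertex 1.842 -1.091 -2.029
vertex 2.029 -1.384 -0.726
endloop
endfacet
facet normal 0.223 -0.147 -0.964
outer loop
vertex 1.842 -1.091 -2.029
vertex 2.291 -1.556 -1.854
vertex 1.656 -1.732 -1.974
endloop
endfacet
facet normal -0.936 0.289 0.199
outer loop
vertex 1.842 -1.091 -2.029
vertex 1.656 -1.732 -1.974
vertex 2.029 -1.384 -0.726
endloop
endfacet
facet normal 0.223 -0.147 -0.964
outer loop
vertex 1.656 -1.732 -1.974
vertex 2.291 -1.556 -1.854
vertex 2.105 -2.197 -1.799
endloop
endfacet
facet normal -0.733 -0.566 0.377
outer loop
vertex 1.656 -1.732 -1.974
vertex 2.105 -2.197 -1.799
vertex 2.029 -1.384 -0.726
endloop
endfacet
facet normal 0.224 -0.148 -0.963
outer loop
vertex 2.105 -2.197 -1.799
vertex 2.291 -1.556 -1.854
vertex 2.74 -2.022 -1.678
endloop
endfacet
facet normal 0.102 -0.789 0.605
outer loop
vertex 2.105 -2.197 -1.799
vertex 2.74 -2.022 -1.678
vertex 2.029 -1.384 -0.726
endloop
endfacet
facet normal 0.224 -0.148 -0.963
outer loop
vertex 2.74 -2.022 -1.678
vertex 2.291 -1.556 -1.854
vertex 2.926 -1.38 -1.733
endloop
endfacet
facet normal 0.738 -0.157 0.656
outer loop
vertex 2.74 -2.022 -1.678
vertex 2.926 -1.38 -1.733
vertex 2.029 -1.384 -0.726
endloop
endfacet
facet normal 0.594 -0.120 -0.795
outer loop
vertex 4.946 -0.443 1.627
vertex 4.528 -0.49 1.322
vertex 4.788 -0.059 1.451
endloop
endfacet
facet normal 0.569 0.524 0.633
outer loop
vertex 4.946 -0.443 1.627
vertex 4.788 -0.059 1.451
vertex 3.332 -0.25 2.918
endloop
endfacet
facet normal 0.595 -0.121 -0.795
outer loop
vertex 4.788 -0.059 1.451
vertex 4.528 -0.49 1.322
vertex 4.434 0.001 1.177
endloop
endfacet
facet normal 0.038 0.985 0.166
outer loop
vertex 4.788 -0.059 1.451
vertex 4.434 0.001 1.177
vertex 3.332 -0.25 2.918
endloop
endfacet
facet normal 0.596 -0.121 -0.794
outer loop
vertex 4.434 0.001 1.177
vertex 4.528 -0.49 1.322
vertex 4.151 -0.31 1.012
endloop
endfacet
facet normal -0.625 0.724 -0.292
outer loop
vertex 4.434 0.001 1.177
vertex 4.151 -0.31 1.012
vertex 3.332 -0.25 2.918
endloop
endfacet
facet normal 0.596 -0.120 -0.794
outer loop
vertex 4.151 -0.31 1.012
vertex 4.528 -0.49 1.322
vertex 4.152 -0.756 1.08
endloop
endfacet
facet normal -0.918 -0.062 -0.392
outer loop
vertex 4.151 -0.31 1.012
vertex 4.152 -0.756 1.08
vertex 3.332 -0.25 2.918
endloop
endfacet
facet normal 0.596 -0.119 -0.794
outer loop
vertex 4.152 -0.756 1.08
vertex 4.528 -0.49 1.322
vertex 4.436 -1.002 1.33
endloop
endfacet
facet normal -0.622 -0.781 -0.062
outer loop
vertex 4.152 -0.756 1.08
vertex 4.436 -1.002 1.33
vertex 3.332 -0.25 2.918
endloop
endfacet
facet normal 0.593 -0.119 -0.796
outer loop
vertex 4.436 -1.002 1.33
vertex 4.528 -0.49 1.322
vertex 4.79 -0.863 1.573
endloop
endfacet
facet normal 0.041 -0.892 0.451
outer loop
vertex 4.436 -1.002 1.33
vertex 4.79 -0.863 1.573
vertex 3.332 -0.25 2.918
endloop
endfacet
facet normal 0.594 -0.118 -0.796
outer loop
vertex 4.79 -0.863 1.573
vertex 4.528 -0.49 1.322
vertex 4.946 -0.443 1.627
endloop
endfacet
facet normal 0.571 -0.310 0.760
outer loop
vertex 4.79 -0.863 1.573
vertex 4.946 -0.443 1.627
vertex 3.332 -0.25 2.918
endloop
endfacet

endsolid


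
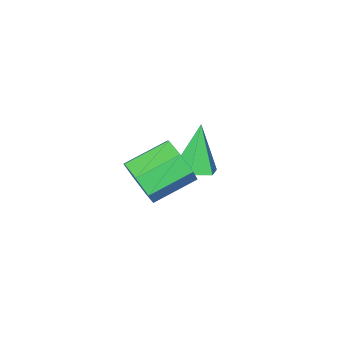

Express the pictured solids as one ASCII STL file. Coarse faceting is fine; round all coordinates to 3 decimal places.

solid 
facet normal 0.351 0.198 -0.915
outer loop
vertex -1.082 -1.233 0.259
vertex -1.849 -0.807 0.057
vertex -1.162 -0.351 0.419
endloop
endfacet
facet normal 0.758 -0.049 0.650
outer loop
vertex -1.082 -1.233 0.259
vertex -1.162 -0.351 0.419
vertex -2.611 -1.233 2.043
endloop
endfacet
facet normal 0.352 0.196 -0.915
outer loop
vertex -1.162 -0.351 0.419
vertex -1.849 -0.807 0.057
vertex -1.928 0.076 0.216
endloop
endfacet
facet normal 0.248 0.741 0.624
outer loop
vertex -1.162 -0.351 0.419
vertex -1.928 0.076 0.216
vertex -2.611 -1.233 2.043
endloop
endfacet
facet normal 0.352 0.196 -0.915
outer loop
vertex -1.928 0.076 0.216
vertex -1.849 -0.807 0.057
vertex -2.615 -0.38 -0.146
endloop
endfacet
facet normal -0.629 0.724 0.283
outer loop
vertex -1.928 0.076 0.216
vertex -2.615 -0.38 -0.146
vertex -2.611 -1.233 2.043
endloop
endfacet
facet normal 0.352 0.197 -0.915
outer loop
vertex -2.615 -0.38 -0.146
vertex -1.849 -0.807 0.057
vertex -2.535 -1.262 -0.305
endloop
endfacet
facet normal -0.996 -0.085 -0.031
outer loop
vertex -2.615 -0.38 -0.146
vertex -2.535 -1.262 -0.305
vertex -2.611 -1.233 2.043
endloop
endfacet
facet normal 0.352 0.197 -0.915
outer loop
vertex -2.535 -1.262 -0.305
vertex -1.849 -0.807 0.057
vertex -1.769 -1.689 -0.102
endloop
endfacet
facet normal -0.486 -0.874 -0.005
outer loop
vertex -2.535 -1.262 -0.305
vertex -1.769 -1.689 -0.102
vertex -2.611 -1.233 2.043
endloop
endfacet
facet normal 0.350 0.197 -0.916
outer loop
vertex -1.769 -1.689 -0.102
vertex -1.849 -0.807 0.057
vertex -1.082 -1.233 0.259
endloop
endfacet
facet normal 0.392 -0.856 0.336
outer loop
vertex -1.769 -1.689 -0.102
vertex -1.082 -1.233 0.259
vertex -2.611 -1.233 2.043
endloop
endfacet
facet normal 0.875 -0.307 -0.375
outer loop
vertex 3.448 1.676 4.323
vertex 2.966 1.261 3.539
vertex 3.333 2.197 3.628
endloop
endfacet
facet normal 0.466 0.743 0.480
outer loop
vertex 3.448 1.676 4.323
vertex 3.333 2.197 3.628
vertex 1.856 2.235 5.005
endloop
endfacet
facet normal 0.466 0.743 0.480
outer loop
vertex 1.856 2.235 5.005
vertex 3.333 2.197 3.628
vertex 1.741 2.756 4.31
endloop
endfacet
facet normal -0.875 0.307 0.375
outer loop
vertex 1.856 2.235 5.005
vertex 1.741 2.756 4.31
vertex 1.374 1.819 4.221
endloop
endfacet
facet normal 0.875 -0.307 -0.375
outer loop
vertex 3.333 2.197 3.628
vertex 2.966 1.261 3.539
vertex 2.942 2.013 2.866
endloop
endfacet
facet normal 0.188 0.928 -0.321
outer loop
vertex 3.333 2.197 3.628
vertex 2.942 2.013 2.866
vertex 1.741 2.756 4.31
endloop
endfacet
facet normal 0.188 0.928 -0.321
outer loop
vertex 1.741 2.756 4.31
vertex 2.942 2.013 2.866
vertex 1.35 2.572 3.548
endloop
endfacet
facet normal -0.875 0.307 0.375
outer loop
vertex 1.741 2.756 4.31
vertex 1.35 2.572 3.548
vertex 1.374 1.819 4.221
endloop
endfacet
facet normal 0.875 -0.307 -0.374
outer loop
vertex 2.942 2.013 2.866
vertex 2.966 1.261 3.539
vertex 2.569 1.262 2.61
endloop
endfacet
facet normal -0.231 0.415 -0.880
outer loop
vertex 2.942 2.013 2.866
vertex 2.569 1.262 2.61
vertex 1.35 2.572 3.548
endloop
endfacet
facet normal -0.231 0.415 -0.880
outer loop
vertex 1.35 2.572 3.548
vertex 2.569 1.262 2.61
vertex 0.977 1.821 3.292
endloop
endfacet
facet normal -0.875 0.307 0.375
outer loop
vertex 1.35 2.572 3.548
vertex 0.977 1.821 3.292
vertex 1.374 1.819 4.221
endloop
endfacet
facet normal 0.875 -0.307 -0.374
outer loop
vertex 2.569 1.262 2.61
vertex 2.966 1.261 3.539
vertex 2.495 0.51 3.054
endloop
endfacet
facet normal -0.477 -0.412 -0.777
outer loop
vertex 2.569 1.262 2.61
vertex 2.495 0.51 3.054
vertex 0.977 1.821 3.292
endloop
endfacet
facet normal -0.477 -0.412 -0.777
outer loop
vertex 0.977 1.821 3.292
vertex 2.495 0.51 3.054
vertex 0.903 1.069 3.736
endloop
endfacet
facet normal -0.875 0.307 0.375
outer loop
vertex 0.977 1.821 3.292
vertex 0.903 1.069 3.736
vertex 1.374 1.819 4.221
endloop
endfacet
facet normal 0.875 -0.307 -0.375
outer loop
vertex 2.495 0.51 3.054
vertex 2.966 1.261 3.539
vertex 2.776 0.323 3.863
endloop
endfacet
facet normal -0.363 -0.927 -0.088
outer loop
vertex 2.495 0.51 3.054
vertex 2.776 0.323 3.863
vertex 0.903 1.069 3.736
endloop
endfacet
facet normal -0.363 -0.927 -0.088
outer loop
vertex 0.903 1.069 3.736
vertex 2.776 0.323 3.863
vertex 1.184 0.882 4.545
endloop
endfacet
facet normal -0.875 0.307 0.375
outer loop
vertex 0.903 1.069 3.736
vertex 1.184 0.882 4.545
vertex 1.374 1.819 4.221
endloop
endfacet
facet normal 0.875 -0.307 -0.375
outer loop
vertex 2.776 0.323 3.863
vertex 2.966 1.261 3.539
vertex 3.2 0.842 4.428
endloop
endfacet
facet normal 0.024 -0.745 0.667
outer loop
vertex 2.776 0.323 3.863
vertex 3.2 0.842 4.428
vertex 1.184 0.882 4.545
endloop
endfacet
facet normal 0.024 -0.745 0.667
outer loop
vertex 1.184 0.882 4.545
vertex 3.2 0.842 4.428
vertex 1.608 1.401 5.11
endloop
endfacet
facet normal -0.875 0.307 0.375
outer loop
vertex 1.184 0.882 4.545
vertex 1.608 1.401 5.11
vertex 1.374 1.819 4.221
endloop
endfacet
facet normal 0.875 -0.307 -0.375
outer loop
vertex 3.2 0.842 4.428
vertex 2.966 1.261 3.539
vertex 3.448 1.676 4.323
endloop
endfacet
facet normal 0.393 -0.001 0.919
outer loop
vertex 3.2 0.842 4.428
vertex 3.448 1.676 4.323
vertex 1.608 1.401 5.11
endloop
endfacet
facet normal 0.393 -0.001 0.919
outer loop
vertex 1.608 1.401 5.11
vertex 3.448 1.676 4.323
vertex 1.856 2.235 5.005
endloop
endfacet
facet normal -0.875 0.307 0.375
outer loop
vertex 1.608 1.401 5.11
vertex 1.856 2.235 5.005
vertex 1.374 1.819 4.221
endloop
endfacet

endsolid


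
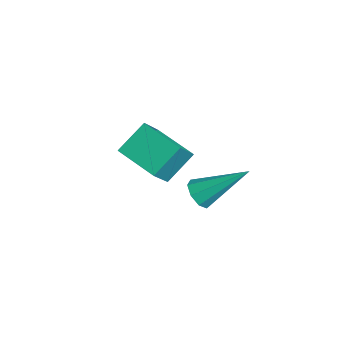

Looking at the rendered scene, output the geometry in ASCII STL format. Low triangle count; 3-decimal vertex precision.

solid 
facet normal -0.290 -0.746 -0.600
outer loop
vertex 1.64 -1.203 -2.287
vertex 1.048 -0.989 -2.267
vertex 1.546 -0.885 -2.637
endloop
endfacet
facet normal 0.980 0.110 -0.163
outer loop
vertex 1.64 -1.203 -2.287
vertex 1.546 -0.885 -2.637
vertex 1.652 0.569 -1.013
endloop
endfacet
facet normal -0.290 -0.746 -0.599
outer loop
vertex 1.546 -0.885 -2.637
vertex 1.048 -0.989 -2.267
vertex 1.161 -0.628 -2.771
endloop
endfacet
facet normal 0.586 0.585 -0.562
outer loop
vertex 1.546 -0.885 -2.637
vertex 1.161 -0.628 -2.771
vertex 1.652 0.569 -1.013
endloop
endfacet
facet normal -0.289 -0.746 -0.599
outer loop
vertex 1.161 -0.628 -2.771
vertex 1.048 -0.989 -2.267
vertex 0.709 -0.583 -2.609
endloop
endfacet
facet normal -0.110 0.836 -0.538
outer loop
vertex 1.161 -0.628 -2.771
vertex 0.709 -0.583 -2.609
vertex 1.652 0.569 -1.013
endloop
endfacet
facet normal -0.288 -0.746 -0.600
outer loop
vertex 0.709 -0.583 -2.609
vertex 1.048 -0.989 -2.267
vertex 0.455 -0.776 -2.247
endloop
endfacet
facet normal -0.693 0.713 -0.106
outer loop
vertex 0.709 -0.583 -2.609
vertex 0.455 -0.776 -2.247
vertex 1.652 0.569 -1.013
endloop
endfacet
facet normal -0.288 -0.746 -0.600
outer loop
vertex 0.455 -0.776 -2.247
vertex 1.048 -0.989 -2.267
vertex 0.549 -1.094 -1.897
endloop
endfacet
facet normal -0.825 0.290 0.485
outer loop
vertex 0.455 -0.776 -2.247
vertex 0.549 -1.094 -1.897
vertex 1.652 0.569 -1.013
endloop
endfacet
facet normal -0.288 -0.746 -0.600
outer loop
vertex 0.549 -1.094 -1.897
vertex 1.048 -0.989 -2.267
vertex 0.935 -1.351 -1.763
endloop
endfacet
facet normal -0.430 -0.185 0.884
outer loop
vertex 0.549 -1.094 -1.897
vertex 0.935 -1.351 -1.763
vertex 1.652 0.569 -1.013
endloop
endfacet
facet normal -0.289 -0.746 -0.600
outer loop
vertex 0.935 -1.351 -1.763
vertex 1.048 -0.989 -2.267
vertex 1.387 -1.396 -1.925
endloop
endfacet
facet normal 0.265 -0.435 0.860
outer loop
vertex 0.935 -1.351 -1.763
vertex 1.387 -1.396 -1.925
vertex 1.652 0.569 -1.013
endloop
endfacet
facet normal -0.290 -0.746 -0.600
outer loop
vertex 1.387 -1.396 -1.925
vertex 1.048 -0.989 -2.267
vertex 1.64 -1.203 -2.287
endloop
endfacet
facet normal 0.849 -0.312 0.427
outer loop
vertex 1.387 -1.396 -1.925
vertex 1.64 -1.203 -2.287
vertex 1.652 0.569 -1.013
endloop
endfacet
facet normal -0.856 -0.463 0.229
outer loop
vertex -3.384 -1.366 -1.956
vertex -4.131 -0.591 -3.18
vertex -3.028 -2.48 -2.879
endloop
endfacet
facet normal 0.458 -0.476 0.751
outer loop
vertex -1.529 -1.669 -3.28
vertex -3.384 -1.366 -1.956
vertex -3.028 -2.48 -2.879
endloop
endfacet
facet normal -0.856 -0.463 0.229
outer loop
vertex -3.028 -2.48 -2.879
vertex -4.131 -0.591 -3.18
vertex -3.775 -1.705 -4.103
endloop
endfacet
facet normal 0.239 -0.748 -0.619
outer loop
vertex -3.775 -1.705 -4.103
vertex -1.529 -1.669 -3.28
vertex -3.028 -2.48 -2.879
endloop
endfacet
facet normal -0.239 0.748 0.619
outer loop
vertex -3.384 -1.366 -1.956
vertex -2.632 0.22 -3.581
vertex -4.131 -0.591 -3.18
endloop
endfacet
facet normal 0.458 -0.476 0.751
outer loop
vertex -1.885 -0.555 -2.357
vertex -3.384 -1.366 -1.956
vertex -1.529 -1.669 -3.28
endloop
endfacet
facet normal -0.239 0.748 0.619
outer loop
vertex -1.885 -0.555 -2.357
vertex -2.632 0.22 -3.581
vertex -3.384 -1.366 -1.956
endloop
endfacet
facet normal -0.458 0.476 -0.751
outer loop
vertex -4.131 -0.591 -3.18
vertex -2.632 0.22 -3.581
vertex -3.775 -1.705 -4.103
endloop
endfacet
facet normal 0.239 -0.748 -0.619
outer loop
vertex -2.276 -0.894 -4.504
vertex -1.529 -1.669 -3.28
vertex -3.775 -1.705 -4.103
endloop
endfacet
facet normal -0.458 0.476 -0.751
outer loop
vertex -3.775 -1.705 -4.103
vertex -2.632 0.22 -3.581
vertex -2.276 -0.894 -4.504
endloop
endfacet
facet normal 0.856 0.463 -0.229
outer loop
vertex -2.276 -0.894 -4.504
vertex -1.885 -0.555 -2.357
vertex -1.529 -1.669 -3.28
endloop
endfacet
facet normal 0.856 0.463 -0.229
outer loop
vertex -2.632 0.22 -3.581
vertex -1.885 -0.555 -2.357
vertex -2.276 -0.894 -4.504
endloop
endfacet

endsolid


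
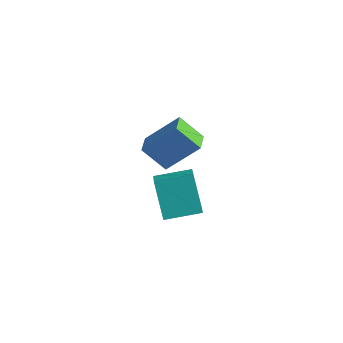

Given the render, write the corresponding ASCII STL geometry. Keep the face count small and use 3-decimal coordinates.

solid 
facet normal -0.496 0.332 0.803
outer loop
vertex 0.198 -1.823 -1.137
vertex 1.501 -0.554 -0.857
vertex -0.541 -0.876 -1.985
endloop
endfacet
facet normal -0.708 -0.689 -0.152
outer loop
vertex 0.519 -1.586 -3.703
vertex 0.198 -1.823 -1.137
vertex -0.541 -0.876 -1.985
endloop
endfacet
facet normal -0.496 0.332 0.803
outer loop
vertex -0.541 -0.876 -1.985
vertex 1.501 -0.554 -0.857
vertex 0.762 0.393 -1.705
endloop
endfacet
facet normal -0.503 0.644 -0.577
outer loop
vertex 0.762 0.393 -1.705
vertex 0.519 -1.586 -3.703
vertex -0.541 -0.876 -1.985
endloop
endfacet
facet normal 0.503 -0.644 0.577
outer loop
vertex 0.198 -1.823 -1.137
vertex 2.561 -1.264 -2.575
vertex 1.501 -0.554 -0.857
endloop
endfacet
facet normal -0.708 -0.689 -0.152
outer loop
vertex 1.258 -2.533 -2.855
vertex 0.198 -1.823 -1.137
vertex 0.519 -1.586 -3.703
endloop
endfacet
facet normal 0.503 -0.644 0.577
outer loop
vertex 1.258 -2.533 -2.855
vertex 2.561 -1.264 -2.575
vertex 0.198 -1.823 -1.137
endloop
endfacet
facet normal 0.708 0.689 0.152
outer loop
vertex 1.501 -0.554 -0.857
vertex 2.561 -1.264 -2.575
vertex 0.762 0.393 -1.705
endloop
endfacet
facet normal -0.503 0.644 -0.577
outer loop
vertex 1.822 -0.317 -3.423
vertex 0.519 -1.586 -3.703
vertex 0.762 0.393 -1.705
endloop
endfacet
facet normal 0.708 0.689 0.152
outer loop
vertex 0.762 0.393 -1.705
vertex 2.561 -1.264 -2.575
vertex 1.822 -0.317 -3.423
endloop
endfacet
facet normal 0.496 -0.332 -0.803
outer loop
vertex 1.822 -0.317 -3.423
vertex 1.258 -2.533 -2.855
vertex 0.519 -1.586 -3.703
endloop
endfacet
facet normal 0.496 -0.332 -0.803
outer loop
vertex 2.561 -1.264 -2.575
vertex 1.258 -2.533 -2.855
vertex 1.822 -0.317 -3.423
endloop
endfacet
facet normal -0.690 -0.220 0.690
outer loop
vertex 1.629 -2.056 3.928
vertex 1.129 -1.121 3.726
vertex 0.428 -3.025 2.417
endloop
endfacet
facet normal 0.464 -0.866 0.187
outer loop
vertex 1.511 -2.679 1.334
vertex 1.629 -2.056 3.928
vertex 0.428 -3.025 2.417
endloop
endfacet
facet normal -0.690 -0.220 0.689
outer loop
vertex 0.428 -3.025 2.417
vertex 1.129 -1.121 3.726
vertex -0.072 -2.089 2.215
endloop
endfacet
facet normal -0.556 -0.448 -0.700
outer loop
vertex -0.072 -2.089 2.215
vertex 1.511 -2.679 1.334
vertex 0.428 -3.025 2.417
endloop
endfacet
facet normal 0.556 0.449 0.700
outer loop
vertex 1.629 -2.056 3.928
vertex 2.212 -0.775 2.643
vertex 1.129 -1.121 3.726
endloop
endfacet
facet normal 0.463 -0.866 0.187
outer loop
vertex 2.712 -1.711 2.845
vertex 1.629 -2.056 3.928
vertex 1.511 -2.679 1.334
endloop
endfacet
facet normal 0.557 0.448 0.699
outer loop
vertex 2.712 -1.711 2.845
vertex 2.212 -0.775 2.643
vertex 1.629 -2.056 3.928
endloop
endfacet
facet normal -0.463 0.866 -0.187
outer loop
vertex 1.129 -1.121 3.726
vertex 2.212 -0.775 2.643
vertex -0.072 -2.089 2.215
endloop
endfacet
facet normal -0.556 -0.449 -0.699
outer loop
vertex 1.011 -1.744 1.132
vertex 1.511 -2.679 1.334
vertex -0.072 -2.089 2.215
endloop
endfacet
facet normal -0.463 0.866 -0.187
outer loop
vertex -0.072 -2.089 2.215
vertex 2.212 -0.775 2.643
vertex 1.011 -1.744 1.132
endloop
endfacet
facet normal 0.690 0.220 -0.689
outer loop
vertex 1.011 -1.744 1.132
vertex 2.712 -1.711 2.845
vertex 1.511 -2.679 1.334
endloop
endfacet
facet normal 0.690 0.220 -0.690
outer loop
vertex 2.212 -0.775 2.643
vertex 2.712 -1.711 2.845
vertex 1.011 -1.744 1.132
endloop
endfacet

endsolid


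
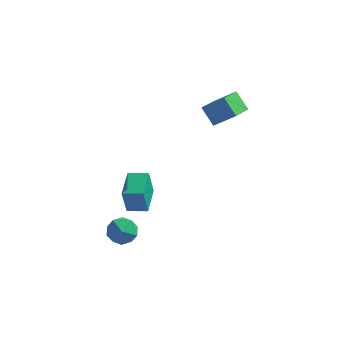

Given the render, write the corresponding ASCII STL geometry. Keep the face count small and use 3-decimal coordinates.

solid 
facet normal -0.782 -0.109 -0.613
outer loop
vertex 0.485 2.041 2.576
vertex 0.732 3.502 2.0
vertex 1.209 1.587 1.733
endloop
endfacet
facet normal -0.155 -0.919 0.362
outer loop
vertex 2.288 1.738 2.58
vertex 0.485 2.041 2.576
vertex 1.209 1.587 1.733
endloop
endfacet
facet normal -0.783 -0.109 -0.613
outer loop
vertex 1.209 1.587 1.733
vertex 0.732 3.502 2.0
vertex 1.455 3.048 1.158
endloop
endfacet
facet normal 0.604 -0.378 -0.702
outer loop
vertex 1.455 3.048 1.158
vertex 2.288 1.738 2.58
vertex 1.209 1.587 1.733
endloop
endfacet
facet normal -0.604 0.379 0.702
outer loop
vertex 0.485 2.041 2.576
vertex 1.811 3.653 2.847
vertex 0.732 3.502 2.0
endloop
endfacet
facet normal -0.155 -0.919 0.362
outer loop
vertex 1.565 2.192 3.422
vertex 0.485 2.041 2.576
vertex 2.288 1.738 2.58
endloop
endfacet
facet normal -0.603 0.378 0.702
outer loop
vertex 1.565 2.192 3.422
vertex 1.811 3.653 2.847
vertex 0.485 2.041 2.576
endloop
endfacet
facet normal 0.156 0.919 -0.362
outer loop
vertex 0.732 3.502 2.0
vertex 1.811 3.653 2.847
vertex 1.455 3.048 1.158
endloop
endfacet
facet normal 0.603 -0.379 -0.702
outer loop
vertex 2.535 3.199 2.004
vertex 2.288 1.738 2.58
vertex 1.455 3.048 1.158
endloop
endfacet
facet normal 0.155 0.919 -0.362
outer loop
vertex 1.455 3.048 1.158
vertex 1.811 3.653 2.847
vertex 2.535 3.199 2.004
endloop
endfacet
facet normal 0.783 0.109 0.613
outer loop
vertex 2.535 3.199 2.004
vertex 1.565 2.192 3.422
vertex 2.288 1.738 2.58
endloop
endfacet
facet normal 0.782 0.110 0.613
outer loop
vertex 1.811 3.653 2.847
vertex 1.565 2.192 3.422
vertex 2.535 3.199 2.004
endloop
endfacet
facet normal 0.067 -0.194 0.979
outer loop
vertex -1.52 -3.118 -2.242
vertex -2.381 -3.356 -2.23
vertex -1.751 -3.968 -2.395
endloop
endfacet
facet normal 0.693 -0.306 0.653
outer loop
vertex -1.52 -3.118 -2.242
vertex -1.751 -3.968 -2.395
vertex -1.115 -3.583 -2.89
endloop
endfacet
facet normal 0.891 0.304 0.338
outer loop
vertex -1.52 -3.118 -2.242
vertex -1.115 -3.583 -2.89
vertex -1.352 -2.732 -3.031
endloop
endfacet
facet normal 0.386 0.793 0.470
outer loop
vertex -1.52 -3.118 -2.242
vertex -1.352 -2.732 -3.031
vertex -2.134 -2.593 -2.623
endloop
endfacet
facet normal -0.122 0.485 0.866
outer loop
vertex -1.52 -3.118 -2.242
vertex -2.134 -2.593 -2.623
vertex -2.381 -3.356 -2.23
endloop
endfacet
facet normal 0.591 -0.794 0.142
outer loop
vertex -1.115 -3.583 -2.89
vertex -1.751 -3.968 -2.395
vertex -1.726 -4.107 -3.277
endloop
endfacet
facet normal -0.420 -0.612 0.670
outer loop
vertex -1.751 -3.968 -2.395
vertex -2.381 -3.356 -2.23
vertex -2.508 -3.968 -2.869
endloop
endfacet
facet normal -0.725 0.486 0.487
outer loop
vertex -2.381 -3.356 -2.23
vertex -2.134 -2.593 -2.623
vertex -2.745 -3.117 -3.01
endloop
endfacet
facet normal 0.095 0.984 -0.152
outer loop
vertex -2.134 -2.593 -2.623
vertex -1.352 -2.732 -3.031
vertex -2.109 -2.732 -3.505
endloop
endfacet
facet normal 0.910 0.193 -0.366
outer loop
vertex -1.352 -2.732 -3.031
vertex -1.115 -3.583 -2.89
vertex -1.479 -3.344 -3.67
endloop
endfacet
facet normal -0.386 -0.793 -0.470
outer loop
vertex -2.34 -3.582 -3.658
vertex -1.726 -4.107 -3.277
vertex -2.508 -3.968 -2.869
endloop
endfacet
facet normal -0.891 -0.304 -0.338
outer loop
vertex -2.34 -3.582 -3.658
vertex -2.508 -3.968 -2.869
vertex -2.745 -3.117 -3.01
endloop
endfacet
facet normal -0.693 0.306 -0.653
outer loop
vertex -2.34 -3.582 -3.658
vertex -2.745 -3.117 -3.01
vertex -2.109 -2.732 -3.505
endloop
endfacet
facet normal -0.067 0.194 -0.979
outer loop
vertex -2.34 -3.582 -3.658
vertex -2.109 -2.732 -3.505
vertex -1.479 -3.344 -3.67
endloop
endfacet
facet normal 0.122 -0.485 -0.866
outer loop
vertex -2.34 -3.582 -3.658
vertex -1.479 -3.344 -3.67
vertex -1.726 -4.107 -3.277
endloop
endfacet
facet normal -0.095 -0.984 0.152
outer loop
vertex -2.508 -3.968 -2.869
vertex -1.726 -4.107 -3.277
vertex -1.751 -3.968 -2.395
endloop
endfacet
facet normal -0.910 -0.193 0.366
outer loop
vertex -2.745 -3.117 -3.01
vertex -2.508 -3.968 -2.869
vertex -2.381 -3.356 -2.23
endloop
endfacet
facet normal -0.591 0.794 -0.142
outer loop
vertex -2.109 -2.732 -3.505
vertex -2.745 -3.117 -3.01
vertex -2.134 -2.593 -2.623
endloop
endfacet
facet normal 0.420 0.612 -0.670
outer loop
vertex -1.479 -3.344 -3.67
vertex -2.109 -2.732 -3.505
vertex -1.352 -2.732 -3.031
endloop
endfacet
facet normal 0.725 -0.486 -0.487
outer loop
vertex -1.726 -4.107 -3.277
vertex -1.479 -3.344 -3.67
vertex -1.115 -3.583 -2.89
endloop
endfacet
facet normal -0.984 -0.111 -0.140
outer loop
vertex -1.563 -4.427 0.925
vertex -1.761 -2.868 1.081
vertex -1.383 -4.265 -0.464
endloop
endfacet
facet normal 0.125 -0.987 -0.099
outer loop
vertex -0.379 -4.152 -0.321
vertex -1.563 -4.427 0.925
vertex -1.383 -4.265 -0.464
endloop
endfacet
facet normal -0.984 -0.111 -0.140
outer loop
vertex -1.383 -4.265 -0.464
vertex -1.761 -2.868 1.081
vertex -1.581 -2.706 -0.308
endloop
endfacet
facet normal 0.127 0.115 -0.985
outer loop
vertex -1.581 -2.706 -0.308
vertex -0.379 -4.152 -0.321
vertex -1.383 -4.265 -0.464
endloop
endfacet
facet normal -0.127 -0.115 0.985
outer loop
vertex -1.563 -4.427 0.925
vertex -0.757 -2.755 1.224
vertex -1.761 -2.868 1.081
endloop
endfacet
facet normal 0.125 -0.987 -0.099
outer loop
vertex -0.559 -4.314 1.068
vertex -1.563 -4.427 0.925
vertex -0.379 -4.152 -0.321
endloop
endfacet
facet normal -0.127 -0.115 0.985
outer loop
vertex -0.559 -4.314 1.068
vertex -0.757 -2.755 1.224
vertex -1.563 -4.427 0.925
endloop
endfacet
facet normal -0.125 0.987 0.099
outer loop
vertex -1.761 -2.868 1.081
vertex -0.757 -2.755 1.224
vertex -1.581 -2.706 -0.308
endloop
endfacet
facet normal 0.127 0.115 -0.985
outer loop
vertex -0.577 -2.593 -0.165
vertex -0.379 -4.152 -0.321
vertex -1.581 -2.706 -0.308
endloop
endfacet
facet normal -0.125 0.987 0.099
outer loop
vertex -1.581 -2.706 -0.308
vertex -0.757 -2.755 1.224
vertex -0.577 -2.593 -0.165
endloop
endfacet
facet normal 0.984 0.111 0.140
outer loop
vertex -0.577 -2.593 -0.165
vertex -0.559 -4.314 1.068
vertex -0.379 -4.152 -0.321
endloop
endfacet
facet normal 0.984 0.111 0.140
outer loop
vertex -0.757 -2.755 1.224
vertex -0.559 -4.314 1.068
vertex -0.577 -2.593 -0.165
endloop
endfacet

endsolid


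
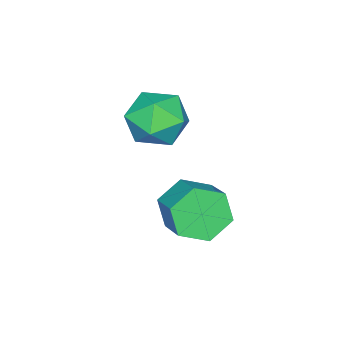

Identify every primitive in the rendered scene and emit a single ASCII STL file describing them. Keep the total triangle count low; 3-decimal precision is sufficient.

solid 
facet normal -0.559 -0.709 -0.430
outer loop
vertex -1.174 0.696 0.32
vertex -1.975 1.005 0.852
vertex -1.786 1.406 -0.055
endloop
endfacet
facet normal 0.565 0.053 -0.823
outer loop
vertex -1.174 0.696 0.32
vertex -1.786 1.406 -0.055
vertex -0.424 1.645 0.896
endloop
endfacet
facet normal 0.566 0.052 -0.823
outer loop
vertex -0.424 1.645 0.896
vertex -1.786 1.406 -0.055
vertex -1.036 2.356 0.52
endloop
endfacet
facet normal 0.560 0.709 0.430
outer loop
vertex -0.424 1.645 0.896
vertex -1.036 2.356 0.52
vertex -1.225 1.955 1.428
endloop
endfacet
facet normal -0.560 -0.708 -0.430
outer loop
vertex -1.786 1.406 -0.055
vertex -1.975 1.005 0.852
vertex -2.587 1.716 0.477
endloop
endfacet
facet normal -0.242 0.635 -0.734
outer loop
vertex -1.786 1.406 -0.055
vertex -2.587 1.716 0.477
vertex -1.036 2.356 0.52
endloop
endfacet
facet normal -0.242 0.635 -0.733
outer loop
vertex -1.036 2.356 0.52
vertex -2.587 1.716 0.477
vertex -1.837 2.665 1.052
endloop
endfacet
facet normal 0.559 0.709 0.430
outer loop
vertex -1.036 2.356 0.52
vertex -1.837 2.665 1.052
vertex -1.225 1.955 1.428
endloop
endfacet
facet normal -0.560 -0.708 -0.430
outer loop
vertex -2.587 1.716 0.477
vertex -1.975 1.005 0.852
vertex -2.776 1.315 1.384
endloop
endfacet
facet normal -0.807 0.583 0.090
outer loop
vertex -2.587 1.716 0.477
vertex -2.776 1.315 1.384
vertex -1.837 2.665 1.052
endloop
endfacet
facet normal -0.807 0.583 0.090
outer loop
vertex -1.837 2.665 1.052
vertex -2.776 1.315 1.384
vertex -2.026 2.264 1.96
endloop
endfacet
facet normal 0.559 0.709 0.430
outer loop
vertex -1.837 2.665 1.052
vertex -2.026 2.264 1.96
vertex -1.225 1.955 1.428
endloop
endfacet
facet normal -0.560 -0.709 -0.430
outer loop
vertex -2.776 1.315 1.384
vertex -1.975 1.005 0.852
vertex -2.164 0.604 1.76
endloop
endfacet
facet normal -0.566 -0.052 0.823
outer loop
vertex -2.776 1.315 1.384
vertex -2.164 0.604 1.76
vertex -2.026 2.264 1.96
endloop
endfacet
facet normal -0.565 -0.052 0.823
outer loop
vertex -2.026 2.264 1.96
vertex -2.164 0.604 1.76
vertex -1.414 1.554 2.335
endloop
endfacet
facet normal 0.559 0.709 0.430
outer loop
vertex -2.026 2.264 1.96
vertex -1.414 1.554 2.335
vertex -1.225 1.955 1.428
endloop
endfacet
facet normal -0.559 -0.709 -0.430
outer loop
vertex -2.164 0.604 1.76
vertex -1.975 1.005 0.852
vertex -1.363 0.295 1.228
endloop
endfacet
facet normal 0.242 -0.635 0.733
outer loop
vertex -2.164 0.604 1.76
vertex -1.363 0.295 1.228
vertex -1.414 1.554 2.335
endloop
endfacet
facet normal 0.241 -0.635 0.734
outer loop
vertex -1.414 1.554 2.335
vertex -1.363 0.295 1.228
vertex -0.613 1.244 1.803
endloop
endfacet
facet normal 0.560 0.708 0.430
outer loop
vertex -1.414 1.554 2.335
vertex -0.613 1.244 1.803
vertex -1.225 1.955 1.428
endloop
endfacet
facet normal -0.559 -0.709 -0.430
outer loop
vertex -1.363 0.295 1.228
vertex -1.975 1.005 0.852
vertex -1.174 0.696 0.32
endloop
endfacet
facet normal 0.807 -0.584 -0.090
outer loop
vertex -1.363 0.295 1.228
vertex -1.174 0.696 0.32
vertex -0.613 1.244 1.803
endloop
endfacet
facet normal 0.807 -0.583 -0.090
outer loop
vertex -0.613 1.244 1.803
vertex -1.174 0.696 0.32
vertex -0.424 1.645 0.896
endloop
endfacet
facet normal 0.560 0.708 0.430
outer loop
vertex -0.613 1.244 1.803
vertex -0.424 1.645 0.896
vertex -1.225 1.955 1.428
endloop
endfacet
facet normal -0.967 0.222 0.121
outer loop
vertex -4.639 -0.674 2.287
vertex -4.862 -1.781 2.537
vertex -4.586 -1.041 3.383
endloop
endfacet
facet normal -0.555 0.781 0.288
outer loop
vertex -4.639 -0.674 2.287
vertex -4.586 -1.041 3.383
vertex -3.78 -0.318 2.976
endloop
endfacet
facet normal -0.163 0.945 -0.285
outer loop
vertex -4.639 -0.674 2.287
vertex -3.78 -0.318 2.976
vertex -3.558 -0.611 1.879
endloop
endfacet
facet normal -0.333 0.488 -0.807
outer loop
vertex -4.639 -0.674 2.287
vertex -3.558 -0.611 1.879
vertex -4.227 -1.515 1.608
endloop
endfacet
facet normal -0.830 0.042 -0.556
outer loop
vertex -4.639 -0.674 2.287
vertex -4.227 -1.515 1.608
vertex -4.862 -1.781 2.537
endloop
endfacet
facet normal -0.110 0.578 0.809
outer loop
vertex -3.78 -0.318 2.976
vertex -4.586 -1.041 3.383
vertex -3.473 -1.205 3.652
endloop
endfacet
facet normal -0.778 -0.325 0.538
outer loop
vertex -4.586 -1.041 3.383
vertex -4.862 -1.781 2.537
vertex -4.142 -2.109 3.381
endloop
endfacet
facet normal -0.556 -0.617 -0.557
outer loop
vertex -4.862 -1.781 2.537
vertex -4.227 -1.515 1.608
vertex -3.92 -2.402 2.284
endloop
endfacet
facet normal 0.248 0.105 -0.963
outer loop
vertex -4.227 -1.515 1.608
vertex -3.558 -0.611 1.879
vertex -3.114 -1.679 1.877
endloop
endfacet
facet normal 0.524 0.843 -0.119
outer loop
vertex -3.558 -0.611 1.879
vertex -3.78 -0.318 2.976
vertex -2.838 -0.939 2.723
endloop
endfacet
facet normal 0.333 -0.488 0.807
outer loop
vertex -3.061 -2.046 2.973
vertex -3.473 -1.205 3.652
vertex -4.142 -2.109 3.381
endloop
endfacet
facet normal 0.163 -0.945 0.285
outer loop
vertex -3.061 -2.046 2.973
vertex -4.142 -2.109 3.381
vertex -3.92 -2.402 2.284
endloop
endfacet
facet normal 0.555 -0.781 -0.288
outer loop
vertex -3.061 -2.046 2.973
vertex -3.92 -2.402 2.284
vertex -3.114 -1.679 1.877
endloop
endfacet
facet normal 0.967 -0.222 -0.121
outer loop
vertex -3.061 -2.046 2.973
vertex -3.114 -1.679 1.877
vertex -2.838 -0.939 2.723
endloop
endfacet
facet normal 0.830 -0.042 0.556
outer loop
vertex -3.061 -2.046 2.973
vertex -2.838 -0.939 2.723
vertex -3.473 -1.205 3.652
endloop
endfacet
facet normal -0.248 -0.105 0.963
outer loop
vertex -4.142 -2.109 3.381
vertex -3.473 -1.205 3.652
vertex -4.586 -1.041 3.383
endloop
endfacet
facet normal -0.524 -0.843 0.119
outer loop
vertex -3.92 -2.402 2.284
vertex -4.142 -2.109 3.381
vertex -4.862 -1.781 2.537
endloop
endfacet
facet normal 0.110 -0.578 -0.809
outer loop
vertex -3.114 -1.679 1.877
vertex -3.92 -2.402 2.284
vertex -4.227 -1.515 1.608
endloop
endfacet
facet normal 0.778 0.325 -0.538
outer loop
vertex -2.838 -0.939 2.723
vertex -3.114 -1.679 1.877
vertex -3.558 -0.611 1.879
endloop
endfacet
facet normal 0.556 0.617 0.557
outer loop
vertex -3.473 -1.205 3.652
vertex -2.838 -0.939 2.723
vertex -3.78 -0.318 2.976
endloop
endfacet

endsolid
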